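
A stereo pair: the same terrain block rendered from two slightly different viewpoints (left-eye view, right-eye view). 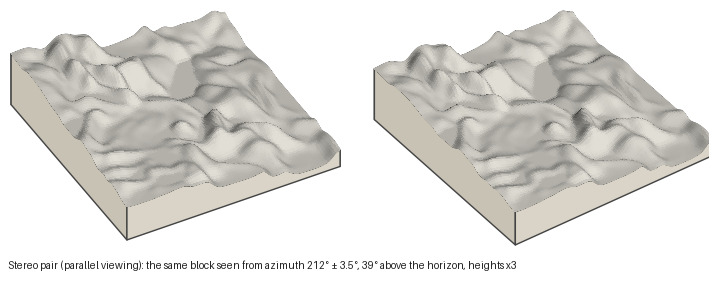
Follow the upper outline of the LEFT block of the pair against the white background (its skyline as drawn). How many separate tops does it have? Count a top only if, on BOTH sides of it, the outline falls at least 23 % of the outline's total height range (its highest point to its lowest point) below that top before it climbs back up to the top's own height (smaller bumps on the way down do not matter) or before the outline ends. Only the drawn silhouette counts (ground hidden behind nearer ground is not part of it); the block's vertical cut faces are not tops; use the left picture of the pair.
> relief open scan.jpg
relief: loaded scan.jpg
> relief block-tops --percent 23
1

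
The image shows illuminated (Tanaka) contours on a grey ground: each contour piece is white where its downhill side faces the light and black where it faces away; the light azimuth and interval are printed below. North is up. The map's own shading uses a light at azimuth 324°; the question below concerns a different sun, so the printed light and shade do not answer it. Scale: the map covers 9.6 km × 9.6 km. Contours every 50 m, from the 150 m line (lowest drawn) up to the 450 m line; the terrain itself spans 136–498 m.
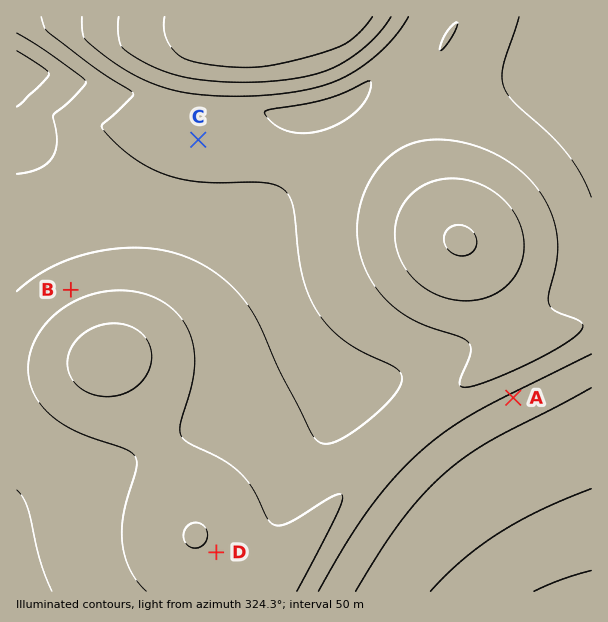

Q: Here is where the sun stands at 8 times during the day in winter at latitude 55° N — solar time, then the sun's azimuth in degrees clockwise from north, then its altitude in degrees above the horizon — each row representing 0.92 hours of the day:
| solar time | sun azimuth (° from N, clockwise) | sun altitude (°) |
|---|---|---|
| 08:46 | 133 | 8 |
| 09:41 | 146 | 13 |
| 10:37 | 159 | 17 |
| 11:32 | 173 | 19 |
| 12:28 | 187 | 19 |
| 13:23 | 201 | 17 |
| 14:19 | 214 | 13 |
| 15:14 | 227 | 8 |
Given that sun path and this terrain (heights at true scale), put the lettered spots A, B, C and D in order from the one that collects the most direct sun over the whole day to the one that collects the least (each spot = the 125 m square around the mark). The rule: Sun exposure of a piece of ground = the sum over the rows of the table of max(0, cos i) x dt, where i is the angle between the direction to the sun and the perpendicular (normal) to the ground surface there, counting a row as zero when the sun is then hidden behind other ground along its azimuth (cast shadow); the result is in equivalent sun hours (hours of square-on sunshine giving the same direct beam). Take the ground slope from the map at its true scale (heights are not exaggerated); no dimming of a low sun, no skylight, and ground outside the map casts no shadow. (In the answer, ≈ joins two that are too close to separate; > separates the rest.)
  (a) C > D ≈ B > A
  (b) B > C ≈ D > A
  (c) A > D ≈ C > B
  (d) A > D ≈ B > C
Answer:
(c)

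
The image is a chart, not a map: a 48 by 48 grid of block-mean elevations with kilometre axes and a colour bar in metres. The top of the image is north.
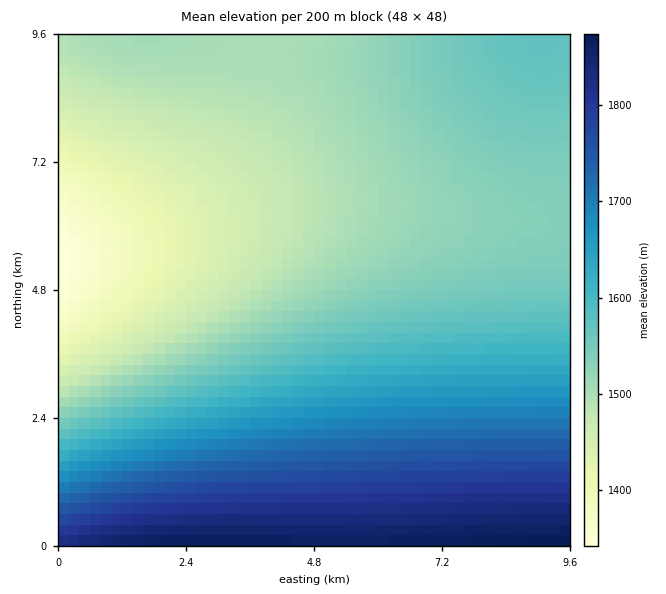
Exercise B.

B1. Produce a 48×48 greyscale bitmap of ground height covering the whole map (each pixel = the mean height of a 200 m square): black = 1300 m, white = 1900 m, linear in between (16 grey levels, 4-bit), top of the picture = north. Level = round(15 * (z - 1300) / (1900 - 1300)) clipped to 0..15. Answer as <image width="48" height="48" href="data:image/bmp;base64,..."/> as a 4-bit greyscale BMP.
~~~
<image width="48" height="48" href="data:image/bmp;base64,Qk32BAAAAAAAAHYAAAAoAAAAMAAAADAAAAABAAQAAAAAAIAEAAATCwAAEwsAABAAAAAAAAAAAAAAABEREQAiIiIAMzMzAERERABVVVUAZmZmAHd3dwCIiIgAmZmZAKqqqgC7u7sAzMzMAN3d3QDu7u4A////AN3e7u7u7u7u7u7u7u7u7u7u7u7u7u7u7s3d3d3u7u7u7u7u7u7u7u7u7u7u7u7u7szM3d3d3d3d3d3d3d3d3d3d3u7u7u7u7rvMzMzN3d3d3d3d3d3d3d3d3d3d3d3d3bu7vMzMzMzMzM3d3d3d3d3d3d3d3d3d3aqru7u7zMzMzMzMzMzMzMzMzM3d3d3d3Zqqqru7u7u7vMzMzMzMzMzMzMzMzMzMzJmZqqqqq7u7u7u7u7u7zMzMzMzMzMzMzIiZmZqqqqqqq7u7u7u7u7u7u7u7u7u7u4iIiZmZmaqqqqqqqru7u7u7u7u7u7u7u3d4iIiZmZmZqqqqqqqqqqqqu7u7u7u7u2d3d4iIiJmZmZmZqqqqqqqqqqqqqqqqqmZmd3d4iIiImZmZmZmZmqqqqqqqqqqqqlVmZmd3d3iIiIiJmZmZmZmZmZmZmZmZqlVVZmZmd3d3iIiIiIiZmZmZmZmZmZmZmURVVVZmZnd3d3iIiIiIiIiJmZmZmZmZmUREVVVWZmZnd3d3eIiIiIiIiIiIiIiIiDNEREVVVWZmZnd3d3d3iIiIiIiIiIiIiDMzRERFVVVmZmZnd3d3d3d3iIiIiIiIiCMzM0RERVVVZmZmZnd3d3d3d3d3d3d3dyIjMzREREVVVVZmZmZnd3d3d3d3d3d3dyIiMzM0RERVVVVWZmZmZmd3d3d3d3d3dxIiIzMzREREVVVVVmZmZmZmZmd3d3d3dxEiIjMzM0RERVVVVVZmZmZmZmZmZmZmZhEiIiMzMzREREVVVVVWZmZmZmZmZmZmZhESIiIzMzRERERVVVVVVmZmZmZmZmZmZhESIiIzMzNERERFVVVVVWZmZmZmZmZmZhESIiIzMzNERERFVVVVVVVmZmZmZmZmZhESIiIzMzM0REREVVVVVVVWZmZmZmZmZhEiIiIzMzM0REREVVVVVVVVZmZmZmZmZhIiIiIzMzNERERERVVVVVVVVmZmZmZmZiIiIiMzMzNERERERVVVVVVVVmZmZmZmZiIiIjMzMzNERERERVVVVVVVVmZmZmZmZiIiIzMzMzREREREVVVVVVVVZmZmZmZmZiIjMzMzM0REREREVVVVVVVVZmZmZmZmZiMzMzMzRERERERFVVVVVVVWZmZmZmZmZjMzMzNERERERERFVVVVVVVWZmZmZmZmZjMzM0RERERERERVVVVVVVVmZmZmZmZmZjMzRERERERERFVVVVVVVVVmZmZmZmZmZjREREREREREVVVVVVVVVVZmZmZmZmZmZkREREREREVVVVVVVVVVVVZmZmZmZmZmZkRERERFVVVVVVVVVVVVVWZmZmZmZmZ3dkRERVVVVVVVVVVVVVVVVWZmZmZmZnd3d0RFVVVVVVVVVVVVVVVVVmZmZmZmZ3d3d0VVVVVVVVVVVVVVVVVVVmZmZmZmd3d3d1VVVVVVVVVVVVVVVVVVVmZmZmZnd3d3d1VVVVVVVVVVVVVVVVVVVmZmZmZnd3d3d1VVVVVVVVVVVVVVVVVVVmZmZmZnd3d3dw=="/>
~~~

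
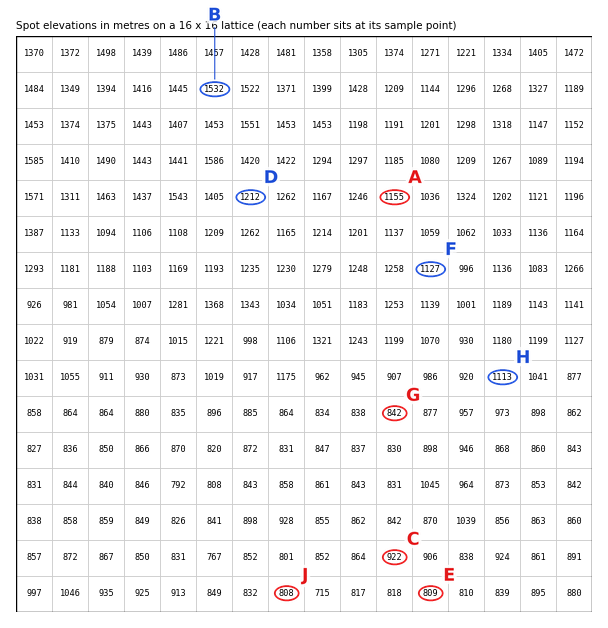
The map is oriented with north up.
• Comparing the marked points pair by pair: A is lower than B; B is higher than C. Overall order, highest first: B A C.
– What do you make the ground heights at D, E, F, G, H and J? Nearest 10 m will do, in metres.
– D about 1210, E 810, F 1130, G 840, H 1110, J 810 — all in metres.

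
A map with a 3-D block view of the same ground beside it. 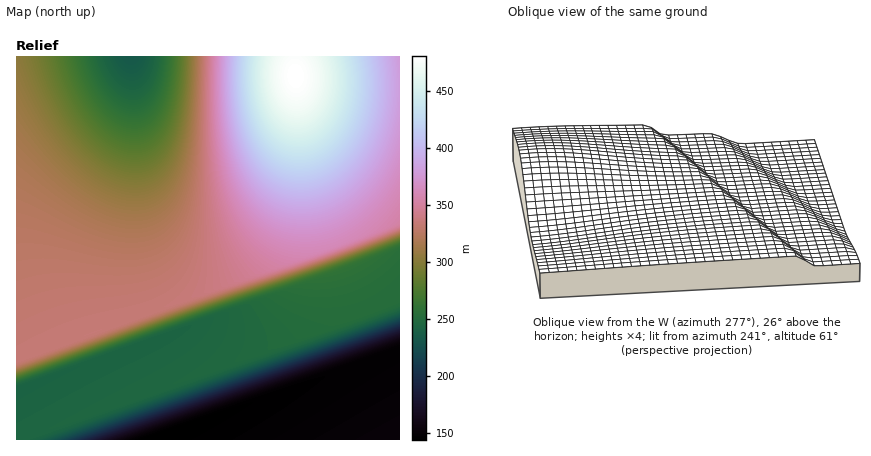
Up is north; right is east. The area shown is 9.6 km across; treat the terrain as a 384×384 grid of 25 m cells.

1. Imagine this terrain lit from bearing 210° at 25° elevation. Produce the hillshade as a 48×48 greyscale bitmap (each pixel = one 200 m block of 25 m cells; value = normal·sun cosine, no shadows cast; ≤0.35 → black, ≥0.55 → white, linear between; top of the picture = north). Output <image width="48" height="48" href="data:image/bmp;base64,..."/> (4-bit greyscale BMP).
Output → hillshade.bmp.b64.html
<image width="48" height="48" href="data:image/bmp;base64,Qk32BAAAAAAAAHYAAAAoAAAAMAAAADAAAAABAAQAAAAAAIAEAAATCwAAEwsAABAAAAAAAAAAAAAAABEREQAiIiIAMzMzAERERABVVVUAZmZmAHd3dwCIiIgAmZmZAKqqqgC7u7sAzMzMAN3d3QDu7u4A////AFVWeJqru7u6mHZVVVVVVVVVVVVVVVVVVVVmZ4mau7u6qYdmZVVVVVVVVVVVVVVVVVVVVmd4mqu7u6mYdmZVVVVVVVVVVVVVVVVVVVVmd4mqu7u6mIdmVVVVVVVVVVVVVVVVVVVVVmeImru7uqmHdmVVVVVVVVVVVVVVVVVVVVZmeJmru7uqmHdmVVVVVVVVVYZlVVVVVVVVZmeJqru7upmHZmVVVVVVVbqHZlVVVVVVVVZneJqru7upiHZmVVVVVd3LmHZVVVVVVVVVZniJq7u7uph3ZlVVVZvN3KmHZVVVVVVVVWZniZq7u7qph3ZlVWeavNy6l2ZVVVVVVVVWZ3iaq7u7qph2ZlVmiazdy6h2ZVVVVVVVVmZ3iau7u7qYh1VVVnibzdy5h2VVVVVVZmZmZ4mau7u7qVVVVVVnirzdy5h2VVVWZmZmZmd4mqu7u1VVVVVVZnmrzcuphmZmZmZmZmZmd4mqu1VVVVVVVVZoms3cupdmZmZmZmZmZmd4mlVVVVVVVVVVZ4m83cuodmZmZmZmZmZmeFVVVVVVVVVVVVZ4q83cuodmZmZmZmZmZlVVVVVVVVVVVVVWZ5rN3cuYdmZmZmZmZVVVVVVVVVVVVVVVZmeKvN3cuYdmZmZmZVVVVVVVVVVVVVVVZmZmeavd3cqXZmZmZlVVVVVVVVVVVVVVZmZmZnibze3LqHZmZlVVVVVVVVVVVVVVZmZmZmd3irzd3LmHZlVVVVVVVVVVVVVWZmZmZ3d3d4mrzd3Kl1VVVVVVVVVVVVVWZmZnd3d3d3d4mrzdy1VVVVVVVVVVVVVWZmZ3d3d3d3dmZ4mrzVVVVVVVVVVVVVVWZmd3d3d3d3d2ZmZ4mlVVVVVVVVVVVVVWZmd3d3d3d3d3ZmZmZ1VVVVVVVERFVVVmZnd3eIiHd3d3ZmZmZlVVVVVUREREVVVmZnd3iIiIh3d3ZmZmZlVVVVVEREREVVVmZ3d4iIiIh3d3ZmZmZVVVVVREREREVVVmZ3eIiIiIiHd3ZmZmZVVVVURERERERVVmZ3iIiIiIiHd3ZmZmVVVVVERERERERVVmd3iIiIiIiHd3ZmZmVVVVVERERERERVVmd4iIiZiIiHd2ZmZlVVVVRERERERERVZmd4iJmZmIiHd2ZmZVVVVVRERERERERVZnd4iJmZmIh3d2ZmVVVVVUREREM0RERVZneIiZmZmIh3dmZlVVVVVURERDM0REVVZneIiZmZiIh3dmZVVVVVVERERDMzREVVZ3eImZmZiId3ZmVVVVVVVEREQzM0REVWZ3iImZmYiId2ZlVVVVVVVEREQzM0REVWZ3iImZmYiHd2ZVVVRERFVEREQzM0RFVWZ3iImZmIh3dmVVVERERFREREQzNERFVmd4iJmZiIh3ZlVVRERERFREREQzRERFVmd4iJmZiId2ZlVERERERFRERERERERVVmd4iJmYiHd2ZVRERERERFRERERERERVZneIiIiIiHdmVUREMzM0RFREREREREVVZneIiIiIh3dmVUREMzMzRA=="/>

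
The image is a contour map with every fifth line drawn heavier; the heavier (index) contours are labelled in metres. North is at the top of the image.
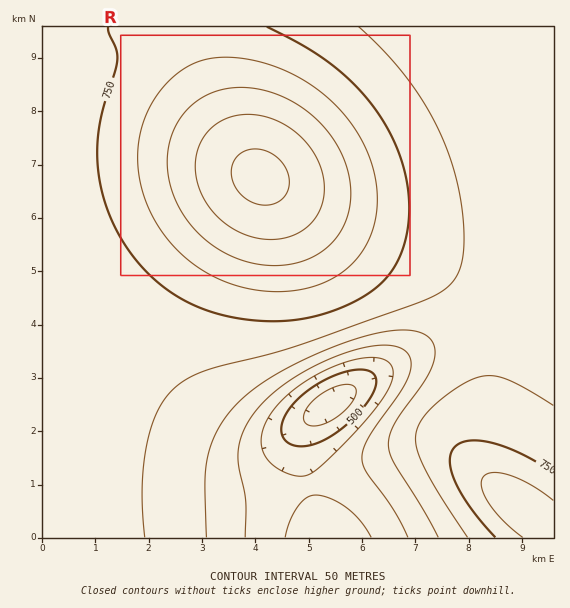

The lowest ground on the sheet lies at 420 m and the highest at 960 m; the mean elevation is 720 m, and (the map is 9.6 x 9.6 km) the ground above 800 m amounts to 16.4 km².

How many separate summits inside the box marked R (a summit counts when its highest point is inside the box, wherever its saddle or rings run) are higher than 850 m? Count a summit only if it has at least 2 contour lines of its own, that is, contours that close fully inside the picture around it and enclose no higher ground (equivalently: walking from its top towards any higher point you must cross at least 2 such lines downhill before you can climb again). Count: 1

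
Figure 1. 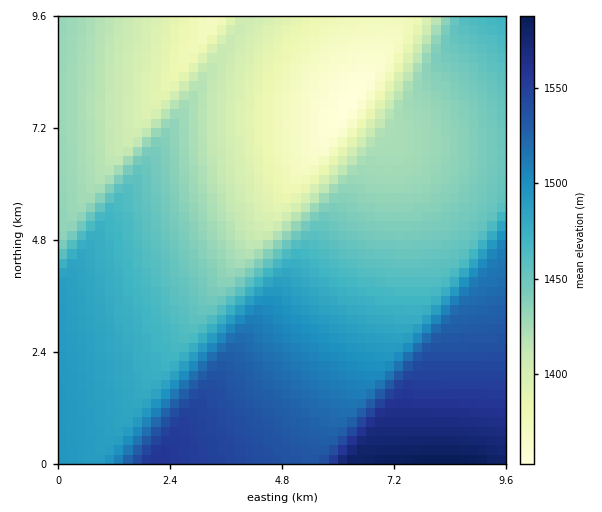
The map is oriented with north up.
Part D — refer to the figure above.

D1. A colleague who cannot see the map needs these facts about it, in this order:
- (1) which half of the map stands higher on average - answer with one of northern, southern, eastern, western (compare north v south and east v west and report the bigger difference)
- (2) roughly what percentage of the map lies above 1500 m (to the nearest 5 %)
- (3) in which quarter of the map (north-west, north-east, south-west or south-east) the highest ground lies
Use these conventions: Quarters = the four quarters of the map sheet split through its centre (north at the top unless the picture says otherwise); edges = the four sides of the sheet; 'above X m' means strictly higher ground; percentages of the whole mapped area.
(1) On average the southern half of the map is the higher ground.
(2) About 25 % of the map lies above 1500 m.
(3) Look to the south-east quarter for the highest ground.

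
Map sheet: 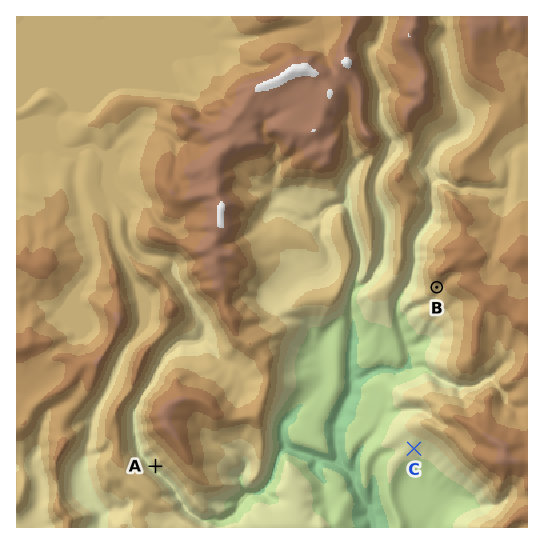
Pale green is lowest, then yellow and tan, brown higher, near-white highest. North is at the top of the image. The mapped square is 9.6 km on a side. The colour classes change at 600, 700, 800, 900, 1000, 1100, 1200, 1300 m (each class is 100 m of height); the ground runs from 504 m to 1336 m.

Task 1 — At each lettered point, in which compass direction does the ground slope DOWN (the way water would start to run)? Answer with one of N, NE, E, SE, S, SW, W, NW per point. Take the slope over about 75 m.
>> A SW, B S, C S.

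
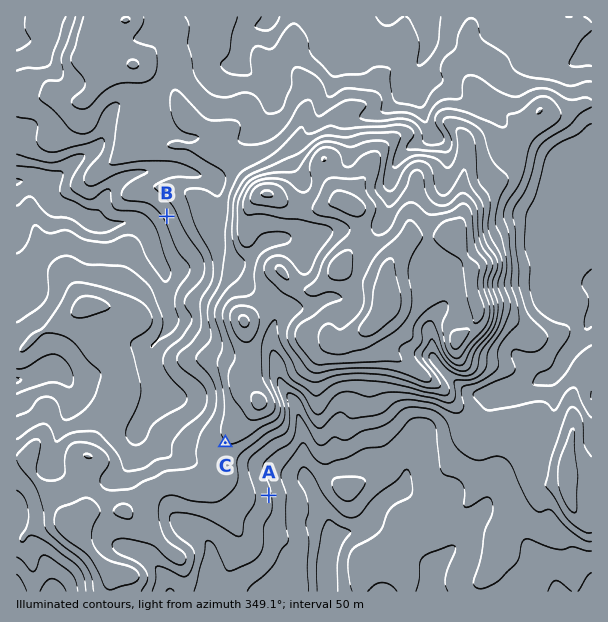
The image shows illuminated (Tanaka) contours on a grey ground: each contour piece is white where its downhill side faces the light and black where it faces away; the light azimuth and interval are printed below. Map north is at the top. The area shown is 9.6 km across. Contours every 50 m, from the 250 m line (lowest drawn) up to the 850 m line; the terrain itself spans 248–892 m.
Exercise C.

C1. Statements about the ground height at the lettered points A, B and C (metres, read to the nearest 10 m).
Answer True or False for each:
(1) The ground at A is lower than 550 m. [True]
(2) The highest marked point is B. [False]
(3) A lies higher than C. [False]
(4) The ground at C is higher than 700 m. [False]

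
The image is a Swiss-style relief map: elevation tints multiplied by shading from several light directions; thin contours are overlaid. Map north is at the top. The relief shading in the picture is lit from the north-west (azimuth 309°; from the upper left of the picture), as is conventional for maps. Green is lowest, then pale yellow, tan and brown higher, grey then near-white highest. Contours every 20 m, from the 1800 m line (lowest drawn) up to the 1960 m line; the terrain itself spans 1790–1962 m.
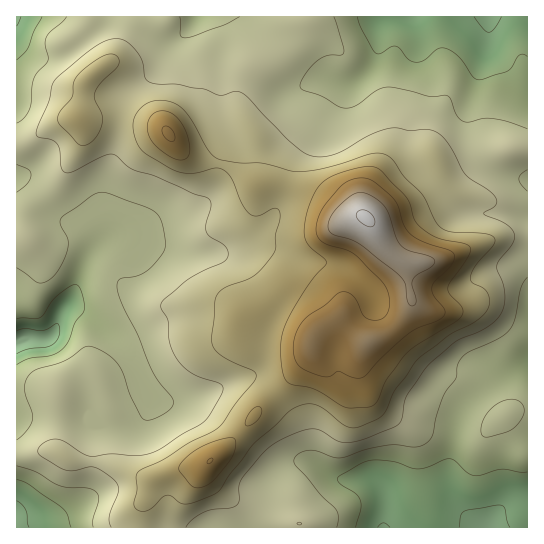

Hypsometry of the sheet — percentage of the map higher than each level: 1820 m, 91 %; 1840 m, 73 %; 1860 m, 42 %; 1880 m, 24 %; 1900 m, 12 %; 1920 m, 6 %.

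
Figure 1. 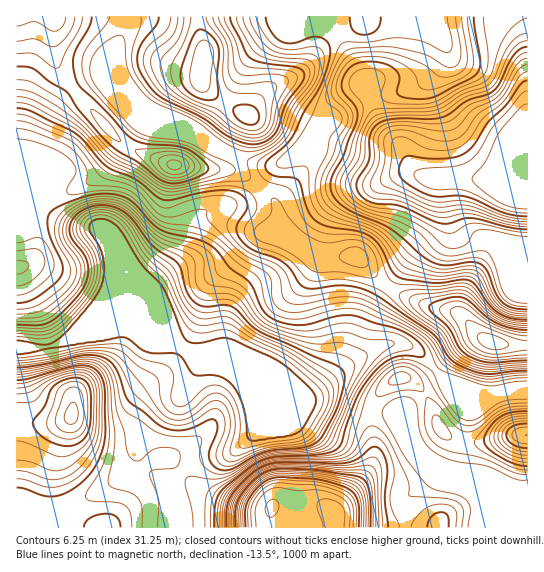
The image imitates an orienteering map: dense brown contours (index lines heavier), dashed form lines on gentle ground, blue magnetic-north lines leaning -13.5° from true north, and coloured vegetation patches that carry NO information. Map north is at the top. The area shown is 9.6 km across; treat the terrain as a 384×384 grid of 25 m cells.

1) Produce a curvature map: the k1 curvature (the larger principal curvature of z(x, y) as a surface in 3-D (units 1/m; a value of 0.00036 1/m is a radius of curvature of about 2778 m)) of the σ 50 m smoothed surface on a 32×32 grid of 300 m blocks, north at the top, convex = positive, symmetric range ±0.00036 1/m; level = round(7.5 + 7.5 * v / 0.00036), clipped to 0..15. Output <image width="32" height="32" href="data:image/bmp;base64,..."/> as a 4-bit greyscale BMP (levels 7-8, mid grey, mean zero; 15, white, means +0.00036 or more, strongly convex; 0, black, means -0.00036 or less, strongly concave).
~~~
<image width="32" height="32" href="data:image/bmp;base64,Qk12AgAAAAAAAHYAAAAoAAAAIAAAACAAAAABAAQAAAAAAAACAAATCwAAEwsAABAAAAAAAAAAAAAAABEREQAiIiIAMzMzAERERABVVVUAZmZmAHd3dwCIiIgAmZmZAKqqqgC7u7sAzMzMAN3d3QDu7u4A////AIh4mZh3d4n7h3nriJm6eIp4iIiZiHit/Zmc3IZ5q6iKeJiIiIiJzP/+/96nmXiHeYmZmHeIipi///y9yZd4d4qImqmIiZmGnLiZetl4iZmaiJvJiJq7qHiGaZrIibzN/5q9yYmoi8qHd3i7qIrqi++YndeJlljKh4h2nbdr13ipu73ah5d4uYeHd5v7nZeIiM7//JiZiIiHd4mYv/uIm4d3eu2oiYeIh3ipiJq5rM3ueIiJqHiId4iKqHiHdovf/5uoh4h4mneaqpd3h3ms7/66qYiIiKuHm6mHd4rf//tVmKuYd3ermJqamHeu/czYR5ibuXh4qqmIeama25h56ne6q7mImZiJh3mqq8h4Z8uHm6mYeKmHeKu8qry5iGaKmnu3V3e7qru7qpm7qZmZvv+J2jRZ25mYiZmJqImZmsp2iL/bu7uHdoqpmIZpl3mYd4iK7ZacqqrLmqh2eHd4h3eIdoqa7//8p2m6iZd4iIiId3Z63/7JiKqHm5qYiYmYd3d2j/p4iIrNuYqoVWiZl3d4me+Xd3e93KeKy6h5mYh3iZvqiImt25y3iprNy6d5l5mbp4irzLiL3KhniarKm6eIqneJqpynis7pZmeIm8uXiKh3iqmMuIl4zJeImJuZuIioiImXjLmHZ5q7upmriKmZqZmHhp2Xd3eIipiIqnea"/>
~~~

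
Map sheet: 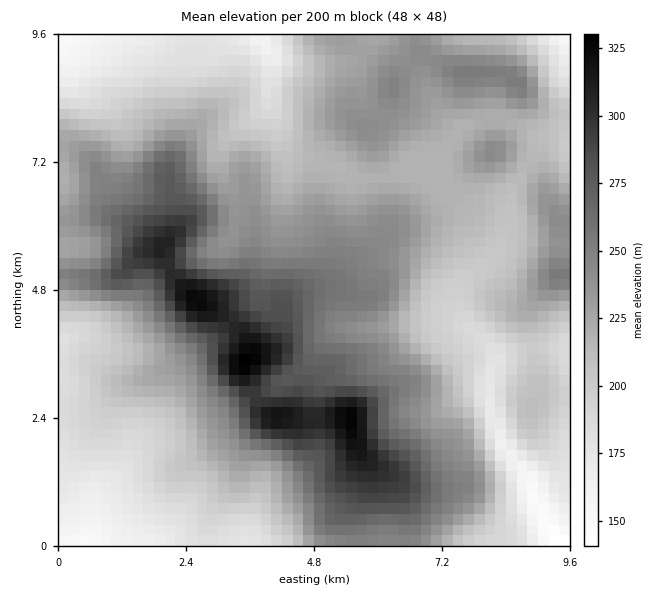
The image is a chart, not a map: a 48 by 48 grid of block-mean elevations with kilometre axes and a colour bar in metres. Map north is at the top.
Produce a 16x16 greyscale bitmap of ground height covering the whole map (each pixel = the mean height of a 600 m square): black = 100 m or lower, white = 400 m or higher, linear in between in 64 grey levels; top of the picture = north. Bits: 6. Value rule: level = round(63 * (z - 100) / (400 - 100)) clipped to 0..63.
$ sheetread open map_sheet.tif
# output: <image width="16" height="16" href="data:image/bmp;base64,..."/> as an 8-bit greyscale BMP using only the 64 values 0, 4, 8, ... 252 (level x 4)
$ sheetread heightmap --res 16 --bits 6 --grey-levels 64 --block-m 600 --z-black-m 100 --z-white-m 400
<image width="16" height="16" href="data:image/bmp;base64,Qk02BQAAAAAAADYEAAAoAAAAEAAAABAAAAABAAgAAAAAAAABAAATCwAAEwsAAAABAAAAAAAAAAAAAAEBAQACAgIAAwMDAAQEBAAFBQUABgYGAAcHBwAICAgACQkJAAoKCgALCwsADAwMAA0NDQAODg4ADw8PABAQEAAREREAEhISABMTEwAUFBQAFRUVABYWFgAXFxcAGBgYABkZGQAaGhoAGxsbABwcHAAdHR0AHh4eAB8fHwAgICAAISEhACIiIgAjIyMAJCQkACUlJQAmJiYAJycnACgoKAApKSkAKioqACsrKwAsLCwALS0tAC4uLgAvLy8AMDAwADExMQAyMjIAMzMzADQ0NAA1NTUANjY2ADc3NwA4ODgAOTk5ADo6OgA7OzsAPDw8AD09PQA+Pj4APz8/AEBAQABBQUEAQkJCAENDQwBEREQARUVFAEZGRgBHR0cASEhIAElJSQBKSkoAS0tLAExMTABNTU0ATk5OAE9PTwBQUFAAUVFRAFJSUgBTU1MAVFRUAFVVVQBWVlYAV1dXAFhYWABZWVkAWlpaAFtbWwBcXFwAXV1dAF5eXgBfX18AYGBgAGFhYQBiYmIAY2NjAGRkZABlZWUAZmZmAGdnZwBoaGgAaWlpAGpqagBra2sAbGxsAG1tbQBubm4Ab29vAHBwcABxcXEAcnJyAHNzcwB0dHQAdXV1AHZ2dgB3d3cAeHh4AHl5eQB6enoAe3t7AHx8fAB9fX0Afn5+AH9/fwCAgIAAgYGBAIKCggCDg4MAhISEAIWFhQCGhoYAh4eHAIiIiACJiYkAioqKAIuLiwCMjIwAjY2NAI6OjgCPj48AkJCQAJGRkQCSkpIAk5OTAJSUlACVlZUAlpaWAJeXlwCYmJgAmZmZAJqamgCbm5sAnJycAJ2dnQCenp4An5+fAKCgoAChoaEAoqKiAKOjowCkpKQApaWlAKampgCnp6cAqKioAKmpqQCqqqoAq6urAKysrACtra0Arq6uAK+vrwCwsLAAsbGxALKysgCzs7MAtLS0ALW1tQC2trYAt7e3ALi4uAC5ubkAurq6ALu7uwC8vLwAvb29AL6+vgC/v78AwMDAAMHBwQDCwsIAw8PDAMTExADFxcUAxsbGAMfHxwDIyMgAycnJAMrKygDLy8sAzMzMAM3NzQDOzs4Az8/PANDQ0ADR0dEA0tLSANPT0wDU1NQA1dXVANbW1gDX19cA2NjYANnZ2QDa2toA29vbANzc3ADd3d0A3t7eAN/f3wDg4OAA4eHhAOLi4gDj4+MA5OTkAOXl5QDm5uYA5+fnAOjo6ADp6ekA6urqAOvr6wDs7OwA7e3tAO7u7gDv7+8A8PDwAPHx8QDy8vIA8/PzAPT09AD19fUA9vb2APf39wD4+PgA+fn5APr6+gD7+/sA/Pz8AP39/QD+/v4A////ADAwOEBIRExkhISEfGRQQCg4OEBIUFhcdJScnJB8YDQ0QEBIVFxsbIicrKSMeFg4QEhMTFRofJyorLCMfHBEUExMVFhgdJCoqKiohHRcQFhUTFhkbIS0rJiQiHxsVERUUEhUZHyYrKyYgHhsWExIWFBgbHicuKiYlISAcFRQWGhofJCYqJyQjIiEgHhgVFhkfGyAoKiIeHh4fHx4aFxYXHR0hJCckHRwbHBwdGhgXGB0bHyEkHhsaGBkZGRkZGhkZGxsbHxsYFxcaHBsZGR0ZFxUUFhgZFhMXHB0dGxoaGhcOEBITFBQRFRocHh0fHx4UDA0PEBEQDhQaGxwdHBsXDw="/>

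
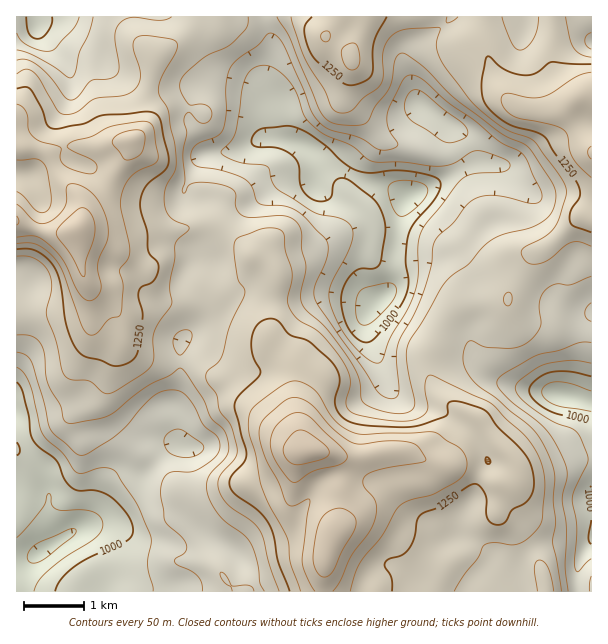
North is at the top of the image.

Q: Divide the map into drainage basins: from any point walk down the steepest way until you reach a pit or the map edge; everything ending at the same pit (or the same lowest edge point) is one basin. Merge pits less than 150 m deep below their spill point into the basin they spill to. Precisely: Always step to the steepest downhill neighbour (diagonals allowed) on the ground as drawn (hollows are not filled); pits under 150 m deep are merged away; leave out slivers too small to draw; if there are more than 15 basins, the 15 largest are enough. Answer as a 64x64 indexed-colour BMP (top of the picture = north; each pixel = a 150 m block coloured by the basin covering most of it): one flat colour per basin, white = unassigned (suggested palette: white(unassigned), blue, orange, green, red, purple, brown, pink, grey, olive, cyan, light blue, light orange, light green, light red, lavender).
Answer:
<image width="64" height="64" href="data:image/bmp;base64,Qk12CAAAAAAAAHYAAAAoAAAAQAAAAEAAAAABAAQAAAAAAAAIAAATCwAAEwsAABAAAAAAAAAA////ALR3HwAOf/8ALKAsACgn1gC9Z5QAS1aMAMJ34wB/f38AIr28AM++FwDox64AeLv/AIrfmACWmP8A1bDFABEREREREREREREREREREREREREREREREREREREREzMzERERERERERERERERERERERERERERERERERERERETMzMRERERERERERERERERERERERERERERERERERERETMzMxERERERERERERERERERERERERERERERERERERERMzMzERERERERERERERERERERERERERERERERERERERMzMzMRERERERERERERERERERERERERERERERERERERMzMzMxEREREREREREREREREREREREREREREREREREREzMzMzEREREREREREREREREREREREREREREREREREREzMzMzMREREREREREREREREREREREREREREREREREREzMzMzMxERERERERERERERERERERERERERERERERERETMzMzMzERERERERERERERERERERERERERERERERERERMzMzMzMREREREREREREREREREREREREREREREREREREzMzMzMxERERERERERERERERERERERERERERERERERERMzMzMzERERERERERERERERERERERERERERERERERERETMzMzMRERERERERERERERERERERERERERERESIRERETMzMzMxERERERERERERERERERERERIiIiIRIiIiERERMzMzMzERERERERERERERERERERESIiIiIiIiIiIRERMzMzMzMRERERERERERERERERERERIiIiIiIiIiIiERMzMzMzMxERERERERERERERERERERIiIiIiIiIiIiIhMzMzMzMzEREREREREREREREREREREiIiIiIiIiIiIiMzMzMzMzMRERERERERERERERERERESIiIiIiIiIiIjMzMzMzMzMxERERERERERERERERERERIiIiIiIiIiIzMzMzMzMzMzEREREREREREREREREREREiIiIiIiIiIjMzMzMzMzMzMRERERERERERERERERERESIiIiIiIiIjMzMzMzMzMzMxERERERERERERERERERERIiIiIiIiIiMzMzMzMzMzMzEREREREREREREREREREREiIiIiIiIiIzMzMzMzMzMzMREREREREREREREREREREiIiIiIiIiIjMzMzMzMzMzMxEREREREREREREREREREiIiIiIiIiIiMzMzMzMzMzMzEREREREREREREREREREiIiIiIiIiIiIjMzMzMzMzMzMRERERERERERERERERESIiIiIiIiIiIiMzMzMzMzMzMxERERERERERERERERERIiIiIiIiIiIiIjMzMzMzMzMzEREREREREREREREREREiIiIiIiIiIiIiIzMzMzMzMzMRERERERERERERERERERIiIiIiIiIiIiIiIiIzMzMzMxEREREREREREREREREREiIiIiIiIiIiIiIiIiMzMzMzERERERERERERERERERESIiIiIiIiIiIiIiIiIzMzMzMRERERERERERERERERERIiIiIiIiIiIiIiIiIiMzMzMxERERERERERERERERERIiIiIiIiIiIiIiIiIiIjMzMzERERERERERERERERESIiIiIiIiIiIiIiIiIiIiIzMzMRERERERERERERERESIiIiIiIiIiIiIiIiIiIiIiMzMxERERESIhERERERESIiIiIiIiIiIiIiIiIiIiIiIjMzEREREiIiIiIiIREiIiIiIiIiIiIiIiIiIiIiIiIiIzMRERESIiIiIiIiIiIiIiIiIiIiIiIiIiIiIiIiIiIiIxEREREiIiIiIiIiIiIiIiIiIiIiIiIiIiIiIiIiIiIiERERERIiIiIiIiIiIiIiIiIiIiIiIiIiIiIiIiIiIiIRERERESIiIiIiIiIiIiIiIiIiIiIiIiIiIiIiIiIiIhEREREREiIiIiIiIiIiIiIiIiIiIiIiIiIiIiIiIiIiERERERESIiIiIiIiIiIiIiIiIiIiIiIiIiIiIiIiIiIREREREREiIiIiIiIiIiIiIiIiIiIiIiIiIiIiIiIiIhERERERESIiIiIiIiIiIiIiIiIiIiIiIiIiIiIiIiIiREREEREREiIiIiIiIiIiIiIiIiIiIiIiIiIiIiIiIiJERERERERCIiIiIiIiIiIiIiIiIiIiIiIiIiIiIiIiIUREREREREQiIiIiIiIiIiIiIiIiIiIiIiIiIiIiIiIRRERERERERCIiIiIiIiIiIiIiIiIiIiIiIiIiIiIiIhFEREREREREIiIiIiIiIiIiIiIiIiIiIiIiIiIiIhEhEUREREREREQiIiIiIiIiIiIiIiIiIiIiIiIiIiERERERREREREREREIiIiIiIiIiIiIiIiIiIiIiIiIiERERERFEREREREREQiIiIiIiIiIiIiIiIiIiIiIiIiEREREREURERERERERCIiIiIiIiIiIiIiIiIiIiIiIiIRERERERREREREREREIiIiIiIiIiIiIiIiIiIiIiIiIhERERERFEREREREREQiIiIiIiIiIiIiIiIiIiIiIiIhEREREREUREREREREREQiIiIiIiIiIiIhIiIiIiIiIiERERERERREREREREREREIiIiIiIiIiIhESIiIiIiIRERERERERFEREREREREREREIiIiIiIiIiERIiIiIiIREREREREREUREREREREREREREIiIiIiIiIhEiIiIiIRERERERERER"/>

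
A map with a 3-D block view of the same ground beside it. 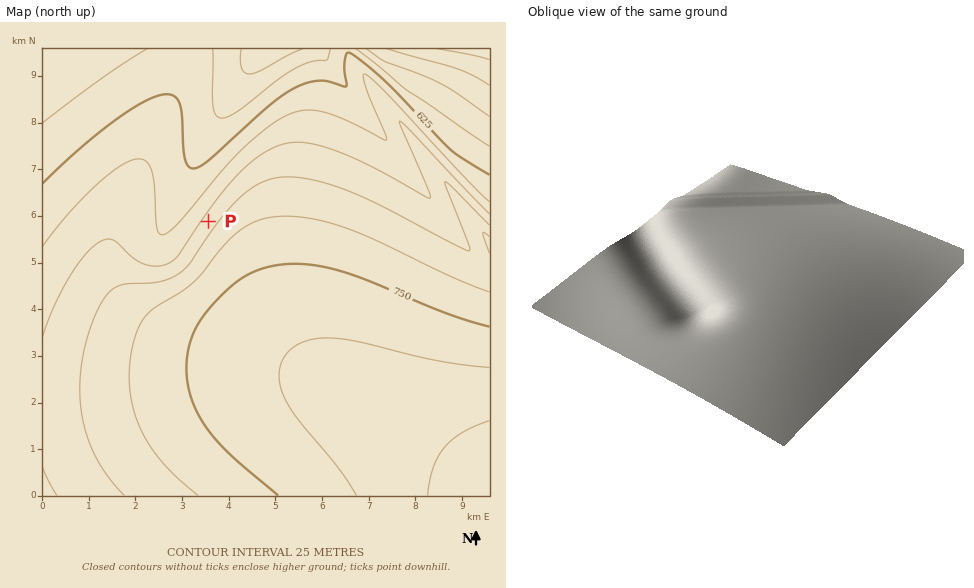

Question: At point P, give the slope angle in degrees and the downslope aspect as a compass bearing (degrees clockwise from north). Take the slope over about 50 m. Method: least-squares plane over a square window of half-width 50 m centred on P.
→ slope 5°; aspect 305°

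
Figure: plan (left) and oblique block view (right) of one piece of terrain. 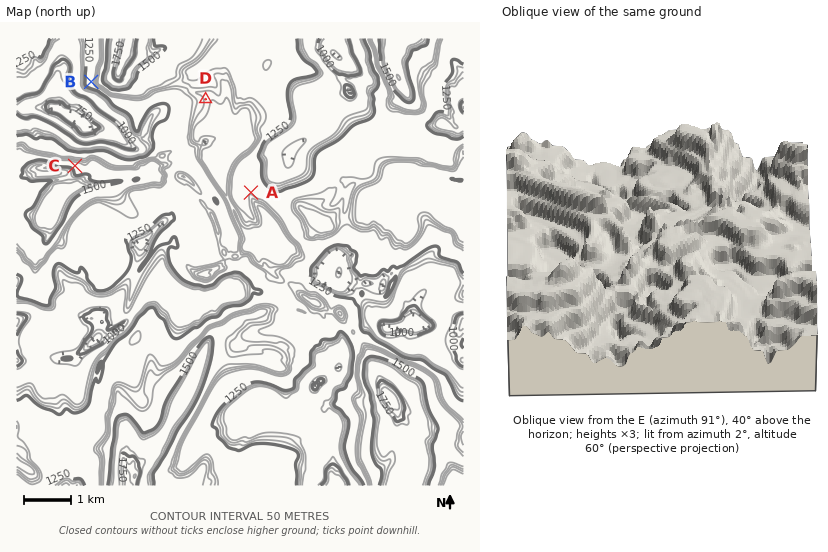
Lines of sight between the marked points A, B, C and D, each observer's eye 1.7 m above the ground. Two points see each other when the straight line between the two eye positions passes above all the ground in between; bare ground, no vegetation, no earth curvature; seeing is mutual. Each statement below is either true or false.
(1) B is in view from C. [true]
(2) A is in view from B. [false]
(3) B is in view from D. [false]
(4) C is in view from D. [true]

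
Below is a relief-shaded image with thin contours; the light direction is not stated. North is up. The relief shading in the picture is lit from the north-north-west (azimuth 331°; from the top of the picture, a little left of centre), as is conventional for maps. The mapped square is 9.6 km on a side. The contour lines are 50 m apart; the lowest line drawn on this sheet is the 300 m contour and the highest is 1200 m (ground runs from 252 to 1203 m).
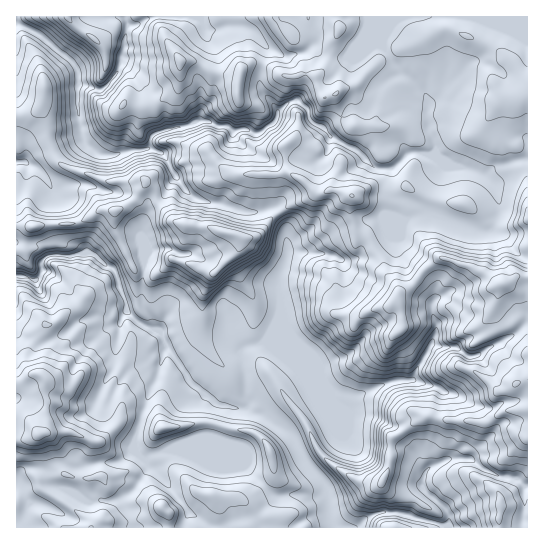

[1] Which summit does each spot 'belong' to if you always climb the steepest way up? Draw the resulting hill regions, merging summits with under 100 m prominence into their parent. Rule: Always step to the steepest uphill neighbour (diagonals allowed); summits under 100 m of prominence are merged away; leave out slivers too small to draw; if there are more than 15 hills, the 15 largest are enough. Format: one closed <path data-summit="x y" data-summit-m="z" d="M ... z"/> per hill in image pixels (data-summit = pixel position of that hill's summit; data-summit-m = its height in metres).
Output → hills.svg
<path data-summit="517 383" data-summit-m="1203" d="M18 24l-2 1 1 251 18 4 8-10-2-8 6-6 26 0 14-4 4 1 22 16 14 36 0 6 19 16 2-2 0-8-7-14 0-21 3-7 0-29-3-7 0-14 7-14 0-8 5-4 8-2 14-21 9 13 7 7 8 4 19 3 28 9 12 0 15-4 7-6-3-28-7-14 5 1 19-2 12 4 8 0 9-6 5-7 3-12-3-5-6-6-9-4-5-8 0-5-7-7-7-3-8 4-9 9 0 4-4 7-15 9-11-4-14 2-8-6-8 0-7-4-13 0-12 6-19 2-11 4-4 5-2 8-3 3-23 3 1-10 11-24 4-16 0-16-7-12-11-10-4 9-14 15-8 1-8-4-6 0-5-18-10-11-28-23z"/><path data-summit="38 434" data-summit-m="924" d="M87 252l-14 4-26 0-6 6 2 8-8 10-12-4-7 1 1 251 118-1-4-16-6-5-2-8 12-9 14-22-4-6-10-10-2-5 8-31 10-26 6-11 10-32-8-15-16-6-16-14 0-6-14-36z"/><path data-summit="335 94" data-summit-m="953" d="M527 16l-328 1 8 14 16-4 19 0 12 5 13 15-7 24 0 15 17 25 9-7 11-4 11 10 0 5 5 8 9 4 9 10 24 12 18 18 8 2 10 0 15-14 9-3 20 4 12 9 14 2 25 8 8-7 34-10z"/><path data-summit="230 234" data-summit-m="985" d="M175 176l-14 21-8 2-5 4 0 8-7 14 0 14 3 7-3 57 7 14-1 9 13 5 7 16 21 32 17 16 14 10 27 3 2-7-3-6 0-21-5-23 6-4 20-6 13-20 2-14-4-24 11-30-3-31-10-14-17 4-12 0-28-9-19-3-9-5z"/><path data-summit="238 93" data-summit-m="896" d="M198 16l-73 1 3 10-8 36 12 11 7 12 0 16-4 16-11 24-1 10 23-3 3-3 2-8 4-5 11-4 19-2 12-6 13 0 7 4 8 0 8 6 14-2 7 4 7-1 14-10 2-12-17-24 0-15 7-24-13-15-12-5-19 0-16 4z"/><path data-summit="502 283" data-summit-m="1195" d="M430 213l-8 0-19 9-7 16 3 16 10 13 18 12 8 10-3 25 4 8 0 11-4 10 9 4 13 0 13 9 12-1 8-7 31-16 10-10 0-64-9-3-8-9-4-8-13-9-15 2z"/><path data-summit="351 195" data-summit-m="1002" d="M333 137l-4 2-4 16-11 8-8 0-12-4-25 2 7 8 4 26 0 7-7 5 7 6 5 9 4 30 36 1 16 7 12 0 6-3 2-8 6-8 32-14 8-8 21-6-10-8-23-10-3-6-1-20-10 0-8-2-18-18z"/><path data-summit="162 507" data-summit-m="796" d="M174 449l-28 8-2 2 5 8-14 22-12 9 2 8 6 5 4 17 160 0 8-8 26-7 0-11-3-9-8 3-40 0-8-4-27-28-28-11-26 0z"/><path data-summit="501 505" data-summit-m="1067" d="M470 459l-25 1-16 8-6 11 1 11 23 20 2 7-1 10 79 1 1-41-11-8-19-3-12-5z"/><path data-summit="163 427" data-summit-m="749" d="M167 348l-4 7-6 23-6 11-16 49-2 11 10 10 27-10 11 2 29-12 9-30-1-5-30-25z"/><path data-summit="67 17" data-summit-m="662" d="M125 16l-108 0-1 7 22 10 28 23 10 11 5 18 20 4 12-11 8-16 7-35z"/><path data-summit="393 527" data-summit-m="846" d="M397 512l-16 0-8 3-8 4-9 8 89 0-14-6z"/>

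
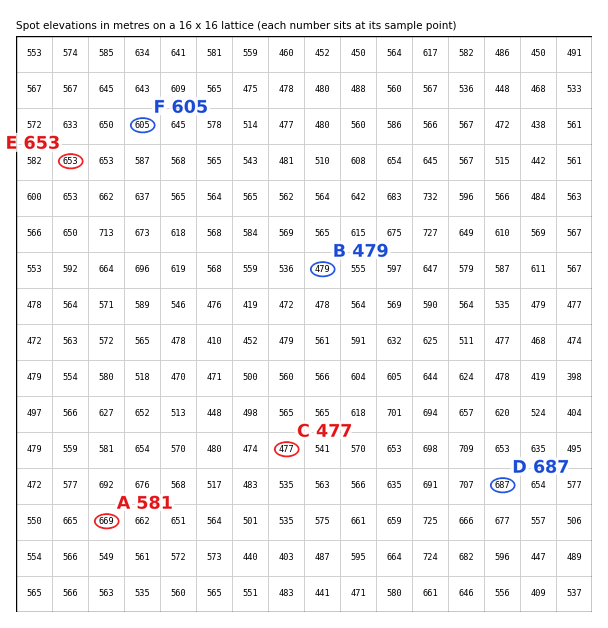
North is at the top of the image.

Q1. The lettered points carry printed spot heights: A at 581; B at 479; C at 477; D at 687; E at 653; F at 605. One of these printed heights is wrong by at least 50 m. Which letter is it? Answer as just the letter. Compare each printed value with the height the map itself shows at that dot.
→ A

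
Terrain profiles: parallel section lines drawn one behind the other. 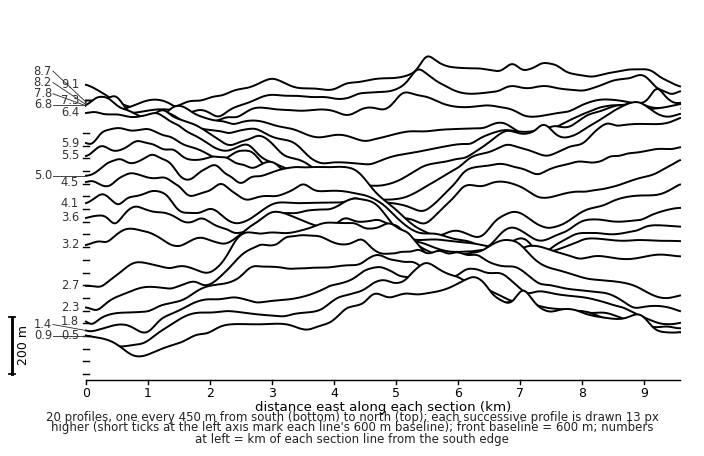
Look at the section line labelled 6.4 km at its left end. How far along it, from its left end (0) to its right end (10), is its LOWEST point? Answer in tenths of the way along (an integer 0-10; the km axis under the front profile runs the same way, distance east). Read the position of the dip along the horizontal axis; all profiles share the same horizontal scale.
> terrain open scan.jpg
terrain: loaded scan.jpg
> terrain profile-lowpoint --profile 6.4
5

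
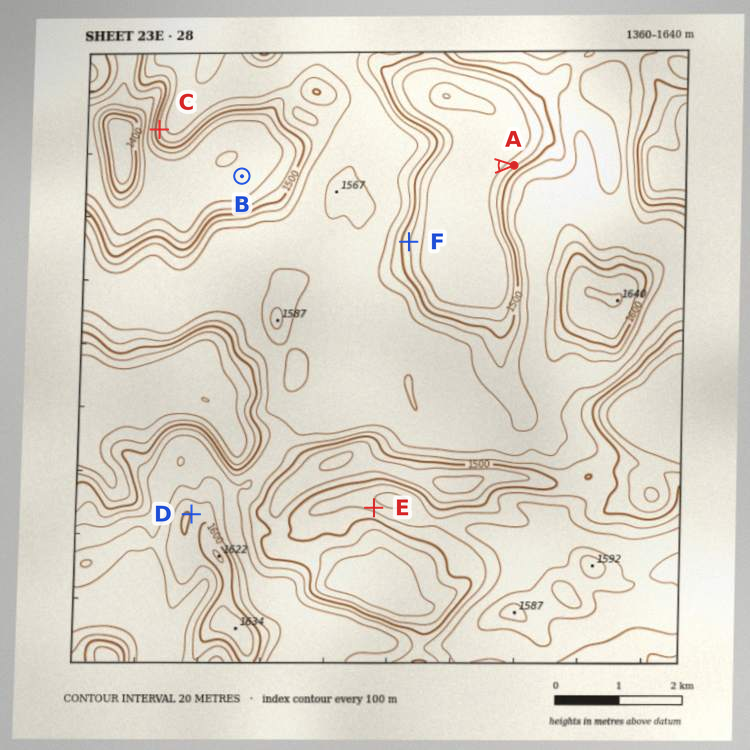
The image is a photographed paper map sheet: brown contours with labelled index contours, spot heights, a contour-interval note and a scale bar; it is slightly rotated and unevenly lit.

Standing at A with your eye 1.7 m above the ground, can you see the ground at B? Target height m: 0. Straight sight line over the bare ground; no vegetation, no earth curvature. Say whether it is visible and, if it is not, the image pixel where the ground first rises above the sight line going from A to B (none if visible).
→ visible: false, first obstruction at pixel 431 169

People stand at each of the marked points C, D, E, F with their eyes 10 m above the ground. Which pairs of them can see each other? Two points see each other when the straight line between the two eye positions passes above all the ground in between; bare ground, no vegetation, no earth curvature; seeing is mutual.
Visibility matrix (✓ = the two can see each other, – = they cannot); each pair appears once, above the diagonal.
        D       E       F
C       ✓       –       –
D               ✓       –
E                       –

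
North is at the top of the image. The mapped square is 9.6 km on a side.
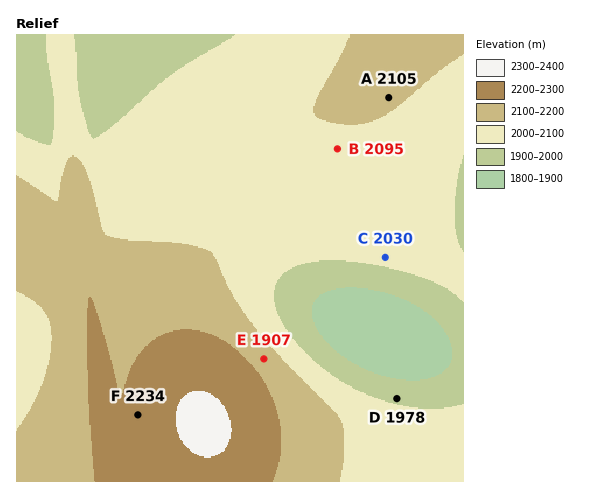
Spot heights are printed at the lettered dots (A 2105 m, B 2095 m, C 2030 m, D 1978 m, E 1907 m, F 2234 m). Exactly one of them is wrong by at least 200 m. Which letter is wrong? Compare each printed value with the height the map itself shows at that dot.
E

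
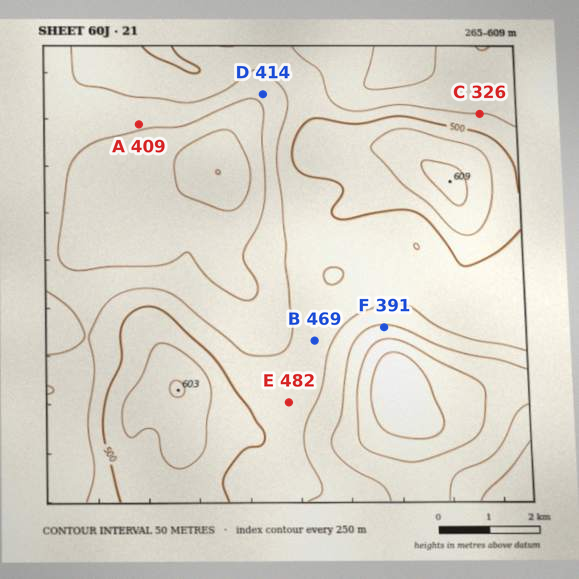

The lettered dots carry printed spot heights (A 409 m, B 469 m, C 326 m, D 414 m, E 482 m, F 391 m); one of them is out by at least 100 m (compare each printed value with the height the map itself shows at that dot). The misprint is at C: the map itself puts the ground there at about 451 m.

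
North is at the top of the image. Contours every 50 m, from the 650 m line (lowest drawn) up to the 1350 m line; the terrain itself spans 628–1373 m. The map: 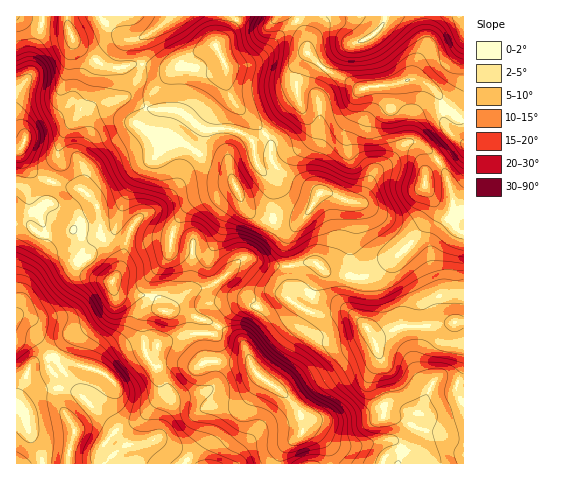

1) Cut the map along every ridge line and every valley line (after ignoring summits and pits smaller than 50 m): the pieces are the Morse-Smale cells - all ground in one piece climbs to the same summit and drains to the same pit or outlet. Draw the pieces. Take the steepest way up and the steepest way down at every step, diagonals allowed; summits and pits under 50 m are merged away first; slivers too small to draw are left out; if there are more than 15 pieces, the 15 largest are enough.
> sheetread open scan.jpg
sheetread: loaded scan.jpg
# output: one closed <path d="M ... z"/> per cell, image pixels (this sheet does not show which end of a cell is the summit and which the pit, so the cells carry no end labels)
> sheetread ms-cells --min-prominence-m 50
<path d="M252 259l-11 1-23 21 0 3 7 7 20 7 9 8-12-1-6 3-12 10-10 15-10 1 0 28 46 0 13 17 16 10 17 17 5 8 2 16-8 10-11 8-4 8-1 8 185-1-1-141-35 4-28 0-16 8-10 2-29-32 4-28-21-3-14-11-9 0-12 4-20 0z"/><path d="M203 333l-11 0-33 11-5 7-20 9-23 20-13-9-30-10-17 9 7 9 1 9 17 4 39 35 7 0-16 15 2 7 14 15 156 0 6-16 18-15 1-8-5-15-19-21-16-10-13-17-46 0z"/><path d="M127 98l-29 7-7 6-3 23-8 18 0 8 5 11-5 18 8 6 10 12 3 28 15 25 2 13 10-38 8-13 15 9 21 4 6-15 15-17 42-18-10-21-22-7-27-19-7 0-10 5-11-11-10-7 8-17z"/><path d="M80 263l-48 32-16 19 0 7 10 5 18 21 5 10 1 13 18-9 30 10 13 9 23-20 20-9 5-7 33-11 12 0 0-12-2-2-19-8-19 0-11-15-33-2-6-6-2-7-20-5z"/><path d="M321 66l-7 12 0 9 5 17 1 21-1 18-5 18 1 21 5 10 12 1 17 9 9 0 4-5 13-25 13-9 13-16 11-8 6-23 14-7 10-1 1-4-3-8-8-9-13-7-8-1-19 6-34 3z"/><path d="M146 107l-8 18 10 7 11 11 10-5 7 0 27 19 20 6 7 6 5 16-42 18-15 17-6 14 2 2 16 5 3 3 0 6 13 0 12-11-8 17 0 11 7 15 24-22 11-5 17-18 5-12-1-43-14-15-4-8-2-18-7-6-14-6-29 0-25-19-27-1z"/><path d="M46 20l-4 2-8 27-4 25-14 17 0 57 6-1-1 7 4 10 9 10 18 8 6-16 0-18 2-7 6-11 12-14 9-19 6-23 6-12-25-20-8-19z"/><path d="M438 161l-12 13 0 13 8 14 0 12-6 9-16 21-14 12-33 21-15 0-2 3-3 25 29 32 10-2 16-8 28 0 26-4-7-2-6-6-3-7 2-19-9-26 0-19 3-7 15-19 5-14-6-25z"/><path d="M265 134l-10 6-2 4 6 23 14 15 1 43-8 17-14 13-7 3 28 8 20 0 12-4 9 0 14 11 21 3 2-33 3-14-1-25-21-11-12 0-40-22-8-11-2-19z"/><path d="M137 222l-4 3-5 10-6 28-5 11-1-14-14-25-10 5-11 12-2 5 5 3-4 3 1 3 14 11 17 4 2 7 6 6 33 2 11 15 19 0 19 8 2 14 10 0 10-15 12-10 17-3-10-8-18-6-8-9-13 6-10 1-15 12 11-15 2-35-20-4 0-12-21-4z"/><path d="M414 142l-5 0-6 4-15 17-13 9-13 25-4 5-7 0 3 6 0 21-3 14-1 33 15 0 38-24 31-39 0-12-8-14 0-13 11-15-11-11z"/><path d="M292 16l-14 0-6 7-9 5-11-2-15-6-9 14-12 12 10 20 0 19 5 12 34 37 32-35 0-21 5-15 6-9-3-18-7-14z"/><path d="M423 16l-37 0-5 11-7 8-31 13-11 8-10 11 36 21 34-3 19-6 5-16 11-18z"/><path d="M225 65l-12 7-7 0-14-5-9 0-9 4-24 25-3 12 31 2 25 19 29 0 14 6 6 6 8-4 4-3-1-3-29-28-4-8-4-10z"/><path d="M308 53l-6 10-5 15 0 21-31 35 4 7 0 16 5 9 16 12 28 14-5-14 0-17 5-18 1-18-1-21-5-17 0-9 6-12z"/>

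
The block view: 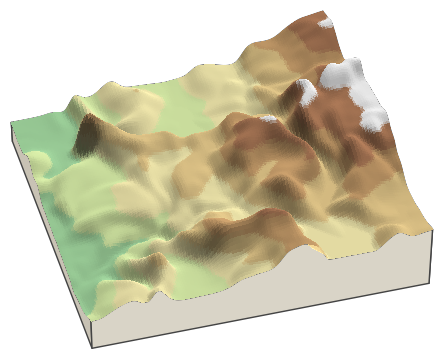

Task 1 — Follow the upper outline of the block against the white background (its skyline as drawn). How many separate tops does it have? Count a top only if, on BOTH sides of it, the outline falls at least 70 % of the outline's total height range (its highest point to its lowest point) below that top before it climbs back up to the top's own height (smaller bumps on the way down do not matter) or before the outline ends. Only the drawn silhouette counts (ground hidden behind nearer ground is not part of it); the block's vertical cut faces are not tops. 0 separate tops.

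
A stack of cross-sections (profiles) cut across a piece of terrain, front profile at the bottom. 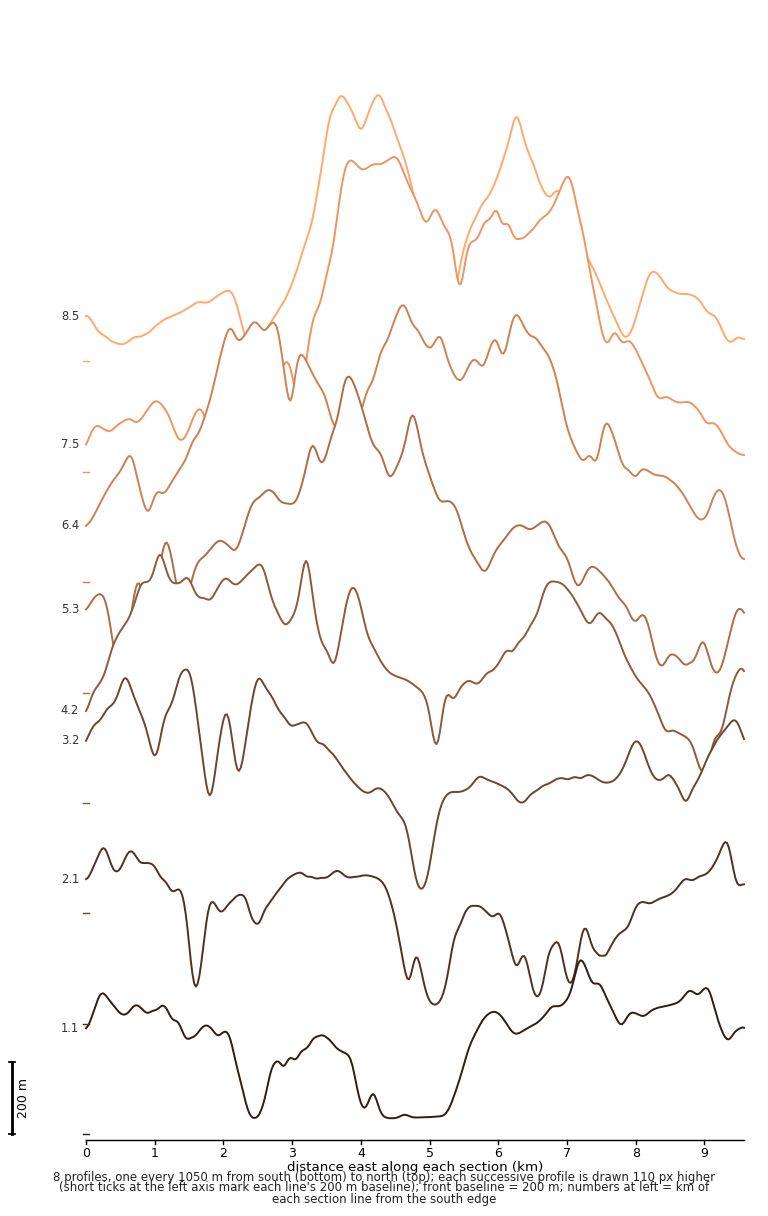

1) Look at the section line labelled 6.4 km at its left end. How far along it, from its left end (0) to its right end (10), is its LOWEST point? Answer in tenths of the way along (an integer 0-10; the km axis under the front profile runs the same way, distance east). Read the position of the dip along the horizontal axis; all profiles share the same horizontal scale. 10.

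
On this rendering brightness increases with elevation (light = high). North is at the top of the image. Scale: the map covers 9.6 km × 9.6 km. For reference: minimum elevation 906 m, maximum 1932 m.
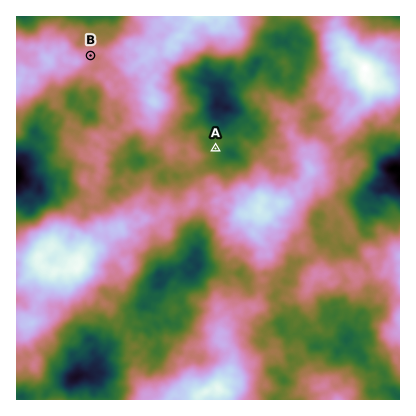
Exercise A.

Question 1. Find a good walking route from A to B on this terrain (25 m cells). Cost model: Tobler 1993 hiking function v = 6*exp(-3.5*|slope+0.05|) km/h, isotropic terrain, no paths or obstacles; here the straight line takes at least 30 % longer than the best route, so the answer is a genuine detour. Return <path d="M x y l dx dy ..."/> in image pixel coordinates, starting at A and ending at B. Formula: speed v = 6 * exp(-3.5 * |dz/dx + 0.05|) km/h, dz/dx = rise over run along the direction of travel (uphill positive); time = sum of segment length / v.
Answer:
<path d="M216 148l-8 0-4-2-10-10-2 0-4 2-6 0-2-2-28 0-6-2-4-4-8-4-6-10 0-6-2-4-6-6-4-2-4 0-2 0 0-2-8-14-4-2-4-4-4-6 0-14"/>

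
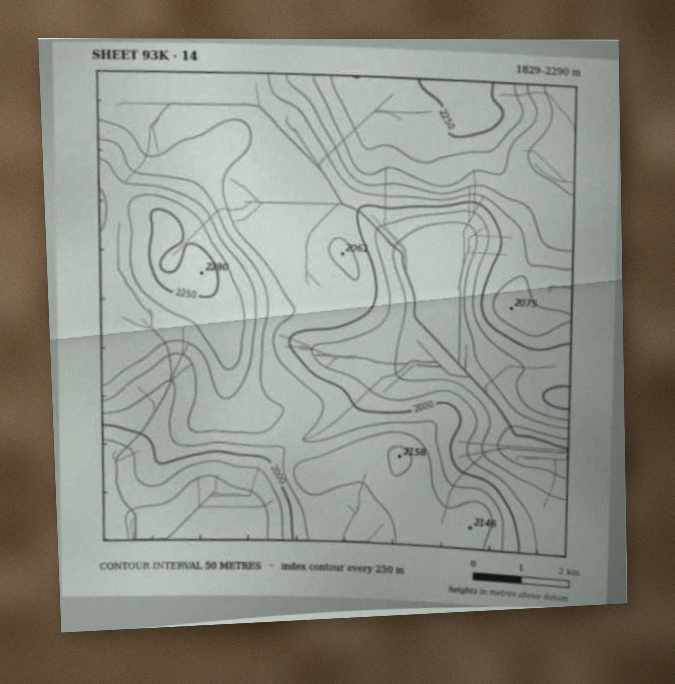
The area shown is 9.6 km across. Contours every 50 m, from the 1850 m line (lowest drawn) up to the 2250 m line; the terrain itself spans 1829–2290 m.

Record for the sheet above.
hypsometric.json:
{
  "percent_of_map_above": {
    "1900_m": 89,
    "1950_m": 79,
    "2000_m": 71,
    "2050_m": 49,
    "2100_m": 32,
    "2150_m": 19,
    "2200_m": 11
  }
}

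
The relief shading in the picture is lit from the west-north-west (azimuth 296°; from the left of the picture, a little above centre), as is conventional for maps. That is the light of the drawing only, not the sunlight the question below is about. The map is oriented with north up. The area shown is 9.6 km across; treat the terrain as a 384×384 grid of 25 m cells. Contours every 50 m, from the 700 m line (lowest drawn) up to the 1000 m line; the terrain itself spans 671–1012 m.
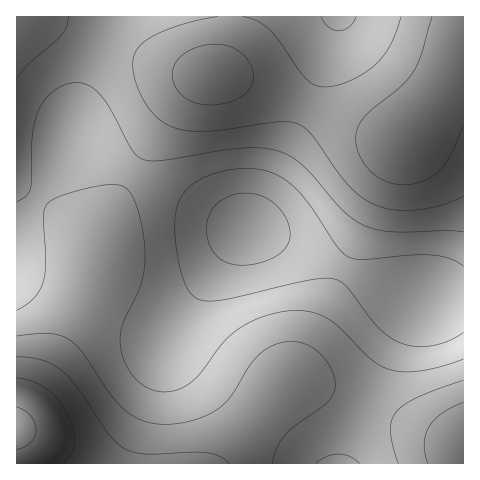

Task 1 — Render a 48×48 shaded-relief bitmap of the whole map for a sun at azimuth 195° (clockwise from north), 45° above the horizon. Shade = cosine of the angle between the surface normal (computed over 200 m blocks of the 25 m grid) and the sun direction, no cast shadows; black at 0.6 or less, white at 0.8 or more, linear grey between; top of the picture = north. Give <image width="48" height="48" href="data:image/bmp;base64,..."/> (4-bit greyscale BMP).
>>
<image width="48" height="48" href="data:image/bmp;base64,Qk32BAAAAAAAAHYAAAAoAAAAMAAAADAAAAABAAQAAAAAAIAEAAATCwAAEwsAABAAAAAAAAAAAAAAABEREQAiIiIAMzMzAERERABVVVUAZmZmAHd3dwCIiIgAmZmZAKqqqgC7u7sAzMzMAN3d3QDu7u4A////ALuqqZiHZlVUREVVZmd4iZqqqqqqqqqqmaqpmId2ZVVERERVZneImZqqqqqqqqmZmZmYh3ZmVURERERVZneImaqqqqqqmZmIiIh3dmZVVERERERVZniJmaqqqqqZmIh3d3dmZVVUREREREVWZ3iJmaqqqpmYh3dmZWVVVURERERERFVWZ3iJmaqqmZiId2ZVVFREREREREREVVVmd3iJmZmZmYh3ZlVEREQzM0RERERVVVZmd4iImZmYiHdmVURDMzMzMzRERVVVZmZnd3iIiIiId3ZlVEMzMyIzM0REVVZmZmZ3d3d4iHd3dmVVRDMzIiIjNERVVmZmd3d3d3d3d3dmZlVEQzMzMyIzNEVWZnd3d3d3d3ZmZmZlVVREQzMzMyMzRFVmd3d3d3d3ZmZmZVVVVEREQzMzRDNEVWZ3d4iIh3d2ZmVVVVVERERERERERDRFVmd3iIiIiHdmZVVURERERERERVVVVURVZneIiIiIh3dmVVREREREREVVVWZmZ1Vmd3iIiYiIh3ZlVUREM0RERVVWZnd3eGZneIiJmZiIh3ZlVEQzM0REVWZnd4iImXd3iIiZmYiId2ZVVEQzRERVVmd4iZmZqniIiImZmIiHd2ZVVEREREVWZ3iJmqqqqoiIiIiIiIh3dmZVVERERVZneImaq7u7u5mZmIiIiId3dmZVVVVVVmZ4iZqru8zMzJmZmIiIh3d3ZmZmVVVmZ3eJmqu8zMzMzKmZiIiHd3d3ZmZmZmZ3eIiaq7zM3d3dzKmZiId3d3d3d3d3d3eIiZmqu8zd3d3dzKmYiHd3d3d3d3d4iIiZmqq7zM3d3d3dzKmIh3d2Znd3d4iImZqqq7u8zN3d3d3cy5mId3ZmZnd3iImZqqu7u8zMzd3d3d3Mu5iHd2ZmZ3eIiZqqu7vMzMzM3d3d3czLu5iHd2Zmd3iJmaq7vMzM3d3d3czMzMu7qoh3dmZnd4iZqrvMzN3d3d3MzMzMu7uqqoh3d3d3eImaq7zN3d3d3dzMzLu7u6qqmYd3d3d3iJmqu8zd3d3d3czMu7qqqqmZmYd3d3eIiZqrvM3d3d3d3My7uqqZmZmZmXd3d4iImaq7zN3d3d3dzMu6qZmYiIiIiIeIiIiZmqu7zN3d3d3My7qpmIiIiIiIiIiIiJmZqqu8zM3d3czLuqmYiHd3d3eIiIiJmZmqqru7zMzMzMu7qpmId3ZmZ3d4iYiZmaqqqru7u7u7u7qqmYh3dmZmZnd4iZmZqqqqqqq7u7uqqqmZiHd2ZmZmZneIiZmaqqqqqqqqqqqZmZiId3ZmZlVmZneImZmqqqqqqqmZmZiIiId3dmZmVVVmZneImZqqqqqqmZmIiHd3d3ZmZmZmVWZmZ3iImZqqqqqZmIh3d2ZmZmZmZmZmZmZmd3iImZqqqpmZiHdmZVVVVVVVVWZmZmZ3d4iImZmZmZmId2ZVVEREREVVVWZmZ3d3d4iIiZmZmIh3ZlVERDM0RERVVmZ3d3d3iIiIiJmZiId2ZVREMzMzRERVZmd3d3iIiIiIiA=="/>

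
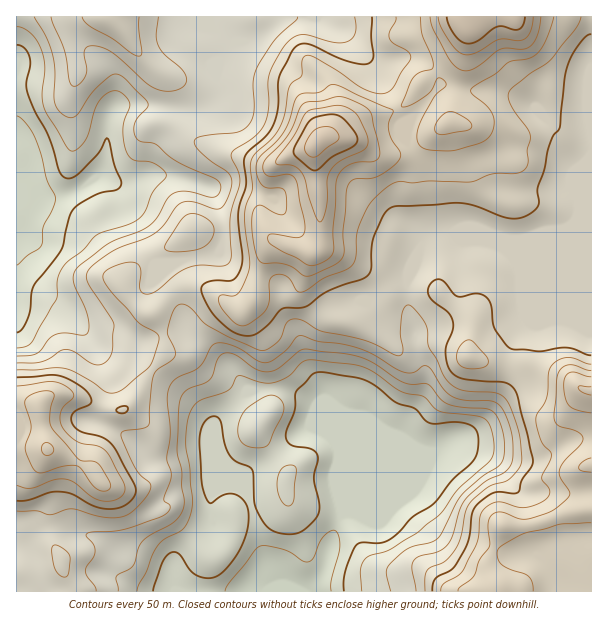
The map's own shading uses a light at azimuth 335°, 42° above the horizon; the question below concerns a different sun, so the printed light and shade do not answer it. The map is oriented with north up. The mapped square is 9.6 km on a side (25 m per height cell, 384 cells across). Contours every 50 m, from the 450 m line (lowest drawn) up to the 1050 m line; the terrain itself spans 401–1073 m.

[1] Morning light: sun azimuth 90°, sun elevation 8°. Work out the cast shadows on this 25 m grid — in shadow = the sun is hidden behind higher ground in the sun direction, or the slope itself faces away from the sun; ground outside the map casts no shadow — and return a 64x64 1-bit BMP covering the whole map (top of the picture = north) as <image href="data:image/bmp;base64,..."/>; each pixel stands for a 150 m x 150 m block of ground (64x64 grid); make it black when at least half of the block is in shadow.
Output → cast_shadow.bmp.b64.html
<image width="64" height="64" href="data:image/bmp;base64,Qk0+AgAAAAAAAD4AAAAoAAAAQAAAAEAAAAABAAEAAAAAAAACAAATCwAAEwsAAAIAAAAAAAAA////AAAAAAAAAAAP//8AAAAAAAf//8AAAAAAAf//4AAQAAAAf//wAAAAAAB///AAAAAAAD//+AAAAAAAP//4AAAAAAA///gAAAAAAB//+AABgAAAD//4AAeAABAD//g4B4AAMAD/+DgDAAAQAD//+EAAAAAAf//8wAAAAAA///zgAAAAAB///OAAAYAAP//AQAADgAA//+BAAAPAAH//4EAAAYAAP//wQAAAAAA///gAAAAAAD///AAAAAAB/5/8AAAAAAf/h/wAAAAAD/+B+AAAAOAP34A4cAAB4AePwADwAAHAAA/AAPBAA4AAB8AA4YAfAAAAAADjnD8AAAAAAOewPgAAAAAA7+A8wAAMAAD/4AzAAAwAAP/AAccADAAA/4AH5wAAAAD/wA/jAAAAAP/gH+AAAAAAP+Af4AAAAAAcB5/ggAAAAAw/3+OAAAAAHD//54AAAAAMH//vgAAAAAAf//+AAAAAAB///4AAAAAYf///gAAAADj///eAAAAAeP///4AAAAB8////gAAAAPj///+AAAAA+P///4AMAAD4f///gA4AAPh9//+ADgAA+Dx//4AGAAD4HB//AAAAAPgcB/4AYAAA/BwD/gDwAAD8HAH8APAAAPwYAP8AM4AA+DgA/wB/gAD4MAB+B/+AAPggAB4//4AA+AAAAP//gAD4AAAB//+AAA=="/>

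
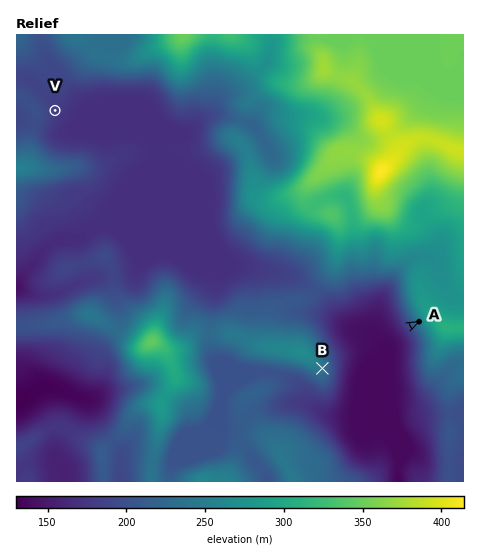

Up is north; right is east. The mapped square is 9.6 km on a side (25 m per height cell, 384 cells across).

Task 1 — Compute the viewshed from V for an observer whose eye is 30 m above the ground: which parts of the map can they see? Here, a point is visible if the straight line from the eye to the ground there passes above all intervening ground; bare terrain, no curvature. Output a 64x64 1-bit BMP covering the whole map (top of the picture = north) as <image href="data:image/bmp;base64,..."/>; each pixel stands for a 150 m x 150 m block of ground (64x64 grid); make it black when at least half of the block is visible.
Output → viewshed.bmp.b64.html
<image width="64" height="64" href="data:image/bmp;base64,Qk0+AgAAAAAAAD4AAAAoAAAAQAAAAEAAAAABAAEAAAAAAAACAAATCwAAEwsAAAIAAAAAAAAA////AAAAAAAAAAAAAAAAAAAAAAAAAAAAAAAAAAAAAAAAAAAAAAAAAAAAAAAAAAAAAAAAAAAAAAAAAAAAAAAAAAAAAAAAAAAAAAAAAAAAAAAAAAAAAAAAAAAAAAAAAAAAAAAAAAAAAAAAAAAAAAAADAAAAAAAAAAMAAAAAAAAACAAAAAAAAAAIAAAAAAAAAAgAAAAAAAAAHAAAAAAAIAAMAABwwB/wAA4AAH3gH/AADgAA/gP/8AAOAAD+H//wAA8AAn4f/4AADgAAPh/+AAAAAAAfH/8AAAAAAA8///AAAAAAB///+AAAAAAH///4AAAAAAf//4AAAAAAB///AAAAAAAH//wAAAAAAAf/+AAAAAAAB//4AAAAAAAP//gAAAAAAA//3AAAAAAAH//MAAAAAAAf//wAAAAAAD///GAAAAAAP//+4AAAAAA////gAAAAAH///+AAAAAAP//z8AAAAAA///D4DAAAAB//8HgMAD/3v//wPA4AP////+A+BgA/////4D8DAD/////Af4cAP////4D//gA/////g//8AD/////P//wAL///z////AA////P4//4AD///8/z//AAP///wf//8AA////A//zAAD///8A//AAAP///wB/8AAA////AA/wAAD/+f8AA/AAAP/g/wAB4AAA/8B/AADAAAD/gD4AAEAAAA=="/>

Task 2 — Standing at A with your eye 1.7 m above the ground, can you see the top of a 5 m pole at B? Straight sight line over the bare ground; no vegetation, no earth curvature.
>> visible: true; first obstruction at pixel None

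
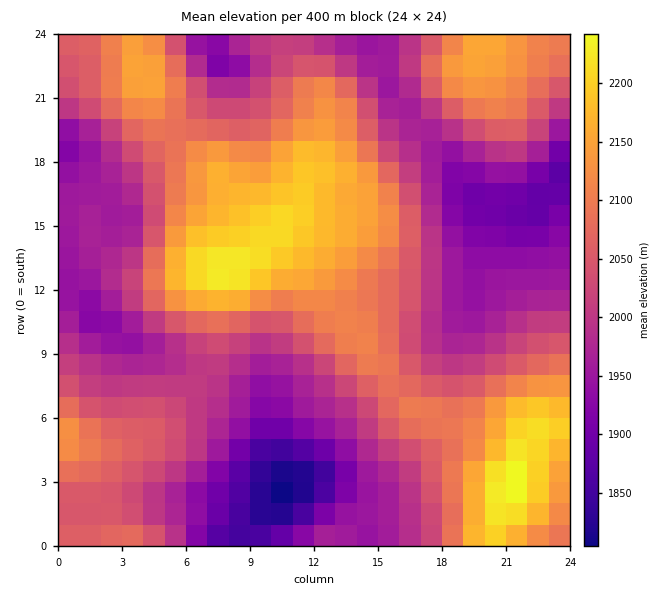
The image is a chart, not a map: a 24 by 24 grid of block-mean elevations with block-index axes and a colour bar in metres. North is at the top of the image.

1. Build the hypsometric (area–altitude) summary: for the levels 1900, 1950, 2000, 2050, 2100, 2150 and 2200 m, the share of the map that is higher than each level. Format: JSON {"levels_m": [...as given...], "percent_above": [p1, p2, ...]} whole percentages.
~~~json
{"levels_m": [1900, 1950, 2000, 2050, 2100, 2150, 2200], "percent_above": [94, 82, 62, 45, 28, 14, 4]}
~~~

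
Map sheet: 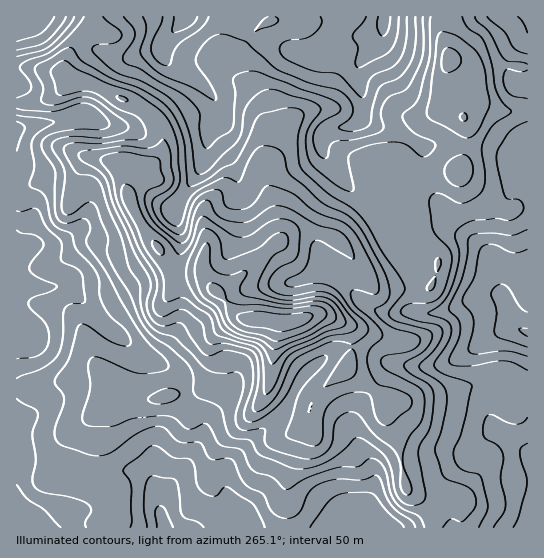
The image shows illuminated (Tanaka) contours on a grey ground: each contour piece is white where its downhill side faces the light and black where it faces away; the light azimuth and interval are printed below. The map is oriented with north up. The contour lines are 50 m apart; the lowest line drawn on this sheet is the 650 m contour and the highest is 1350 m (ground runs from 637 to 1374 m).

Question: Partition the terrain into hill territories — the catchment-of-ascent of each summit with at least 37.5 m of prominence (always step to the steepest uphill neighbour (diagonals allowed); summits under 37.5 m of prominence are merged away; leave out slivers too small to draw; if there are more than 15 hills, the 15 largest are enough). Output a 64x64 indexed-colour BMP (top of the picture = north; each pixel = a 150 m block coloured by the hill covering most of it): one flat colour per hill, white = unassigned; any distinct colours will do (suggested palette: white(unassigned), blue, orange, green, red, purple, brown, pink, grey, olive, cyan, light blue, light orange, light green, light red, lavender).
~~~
<image width="64" height="64" href="data:image/bmp;base64,Qk12CAAAAAAAAHYAAAAoAAAAQAAAAEAAAAABAAQAAAAAAAAIAAATCwAAEwsAABAAAAAAAAAA////ALR3HwAOf/8ALKAsACgn1gC9Z5QAS1aMAMJ34wB/f38AIr28AM++FwDox64AeLv/AIrfmACWmP8A1bDFABERERERERERERERERERERERERERERERERERERERERERERERERERERERERERERERERERERERERERERERERERERERERERERERERERERERERERERERERERERERERERERERERERERERERERERERERERERERERERERERERERERERERERERERERERERERERERERERERERERERERERERERERERERERERERERERERERERERERERERERERERERERERERERERERERERERERERERERERERERERERERERERERERERERERERERERERERERERERERERERERERERERERERERERERERERERERERERERERERERERERERERERERERERERERERERERERERERERERERERERERERERERERERERERERERERERERERERERERERERERERERERERERERERERERERERERERERERERERERERERERERERERERERERERERERERERERERERERERERERERERERERERERERERERERERERERERERERERERERERERERERERERERERERERERERERERERERERERERERERERERERERERERERERERERERERERERERERERERERERERERERERERERERERERERERERERERERERERERERERERERERERERERERERERERERERERERERERERERERERERERERERERERERERERERERERERERERERERERERERERERERERERERERERERERERERERERERERERERERERERERERERERERERERERERERERERERERERERERERERERERERERERERERERERERERERERERERERERERERERERERERERERERERERERERERERERERERERERERERERERERERERERERERERERERERERERERERERERERERERERERERERERERERERERERERERERERERERERERERERERERERERERERERERERERERERERERERERERERERERERERERERERERERERERERERERERERERERERERERERERERERERERERERERERERERERERERERERERERERERERERERERERERERERERERERERERERERERERERERERERERERERERERERERERERERERERERERERERERERERERERERERERERERERERERERERERERERERERERERERERERERERERERERERERERERERERERERERERERERERERERERERERERERERERERERERERERERERERERERERERERERERERERERERERERERERERERERERERERERERERERERERERERERERERERERERERERERERERERERERERERERERERERERERERERERERERERERERERERERERERERERERERERERERERERERERERERERERERERERERERERERERERERETERERERERERERERERERERERERERERERERERERERERETMRERERERERERERERERERERERERERERERERERERERETMxEREREREREREREREREREREREREREREREREREREREzMzERERERERERERERERERERERERERERERERERERERETMzMxERERERERERERERERERERERERERERERERERERETMzMzERERERERERERERERERERERERERERERERERERETMzMzMREREREREREREREREREREREREREREREREREREzMzMzMzEREREREREREREREREREREREREREREREREREzMzMzMzMRERERERERERERERERERERERERERERERERETMzMzMzMxERERERERERERERERERERERERERERERERERMzMzMzMzMRERERERERERERERERERERERERERERERERETMzMzMzMzERERERERERERERERERERERERERERERERERMzMzMzMiIREREREREREREREREREREREREREREREREREzMzMyIiIhEREREREREREREREREREREREREREREREREiIiIiIiIiERERERERERERERERERERERERERERERERIiIiIiIiIiIREREREREREREREREREREREREREREREiIiIiIiIiIiIhERERERERERERERERERERERERERERIiIiIiIiIiIiIiEREREREREREREREREREREREREREREiIiIiIiIiIiIiIRERERERERERERERERERERERERERESIiIiIiIiIiIiIhERERERERERERERERERERERERERERIiIiIiIiIiIiIiEREREREREREREREREREREREREREREiIiIiIiIiIiIiERERERERERERERERERERERERERERESIiIiIiIiIiIiERERERERERERERERERERERERERERERIiIiIiIiIiIiIREREREREREREREREREREREREREREREiIiIiIiIiIiIhERERERERERERERERERERERERERERERIiIiIiIiIiIiERERERERERERERERERERERERERERERESIiIiIiIiIiIhEREREREREREREREREREREREREREREREiIiIiIiIiIiIRERERERERERERERERERERERERERERESIiIiIiIiIiIhERERERERERERERERERERERERERERERIiIiIiIiIiIi"/>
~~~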